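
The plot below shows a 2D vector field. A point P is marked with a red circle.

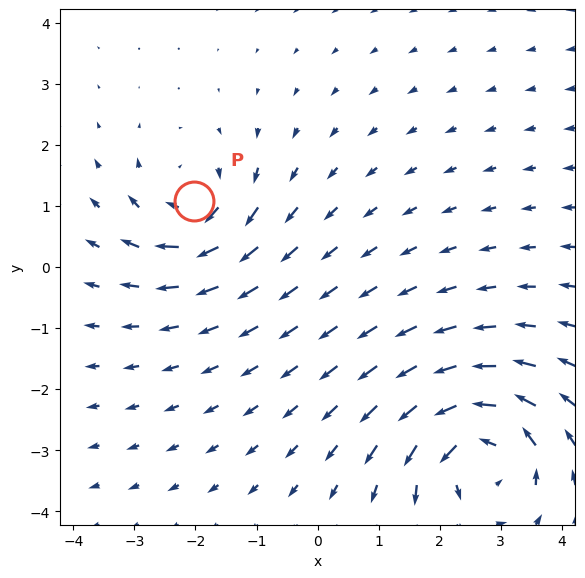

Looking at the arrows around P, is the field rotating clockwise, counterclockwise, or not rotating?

Near P at (-2.0, 1.1) the arrows circulate clockwise. The curl (z-component) there is about -5; negative curl means clockwise rotation.

clockwise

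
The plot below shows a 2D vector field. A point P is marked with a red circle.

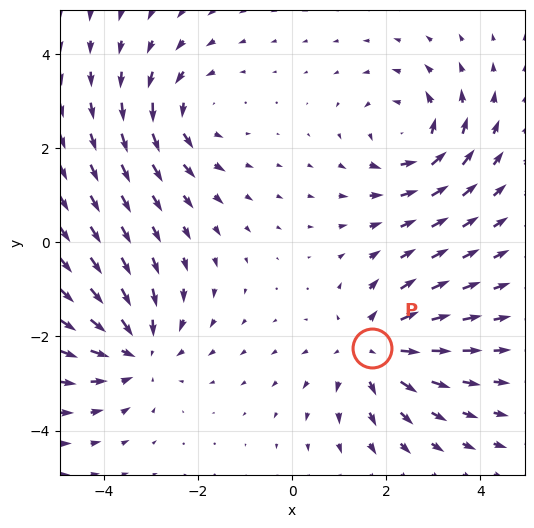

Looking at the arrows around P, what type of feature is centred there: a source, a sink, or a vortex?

source

At P (1.7, -2.3) the arrows spread outward. Divergence about +5, curl ≈0 — positive divergence with near-zero curl is a source.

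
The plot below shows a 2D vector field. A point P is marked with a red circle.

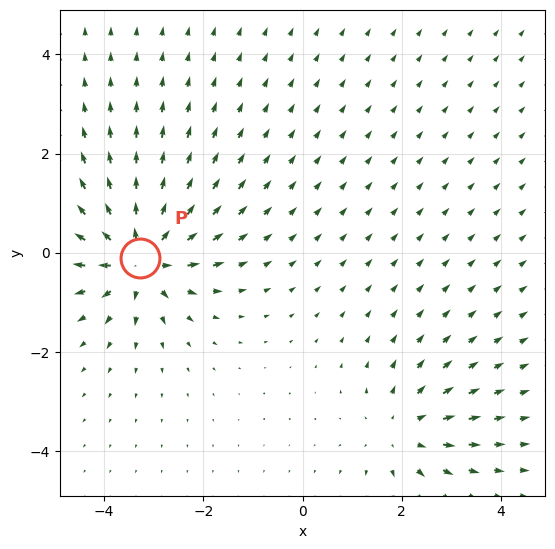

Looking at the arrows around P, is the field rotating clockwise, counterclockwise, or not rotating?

Near P at (-3.3, -0.1) the arrows show no circulation. The curl there is ≈0.

not rotating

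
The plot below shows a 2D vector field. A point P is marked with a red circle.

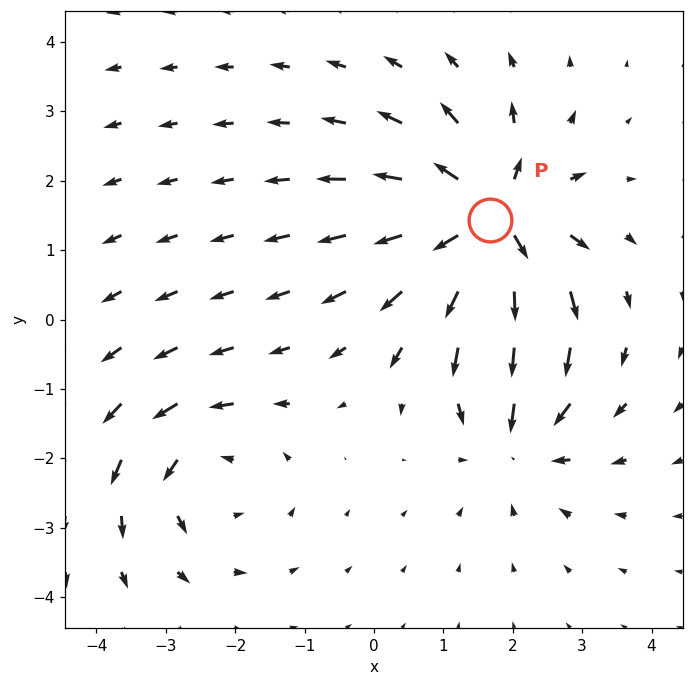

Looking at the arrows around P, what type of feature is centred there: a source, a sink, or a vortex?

source

At P (1.7, 1.4) the arrows spread outward. Divergence about +7, curl ≈0 — positive divergence with near-zero curl is a source.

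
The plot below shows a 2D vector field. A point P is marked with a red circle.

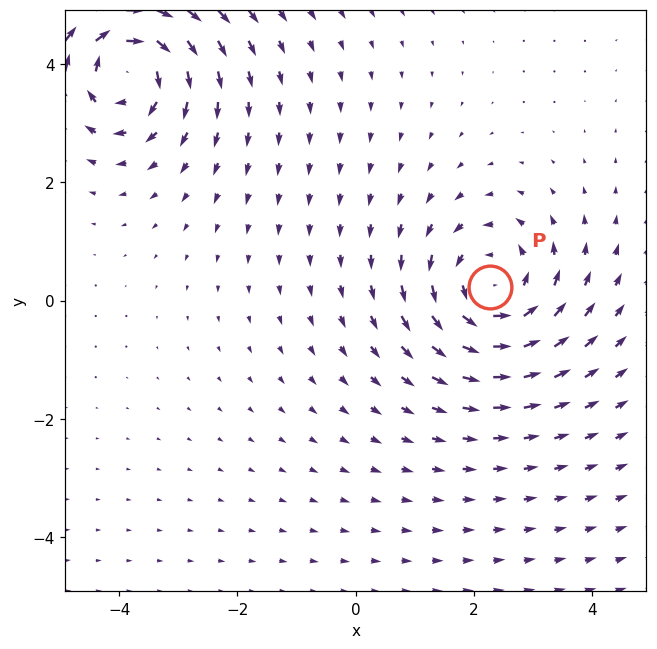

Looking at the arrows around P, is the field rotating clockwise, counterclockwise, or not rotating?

Near P at (2.3, 0.2) the arrows circulate counterclockwise. The curl (z-component) there is about +3; positive curl means counterclockwise rotation.

counterclockwise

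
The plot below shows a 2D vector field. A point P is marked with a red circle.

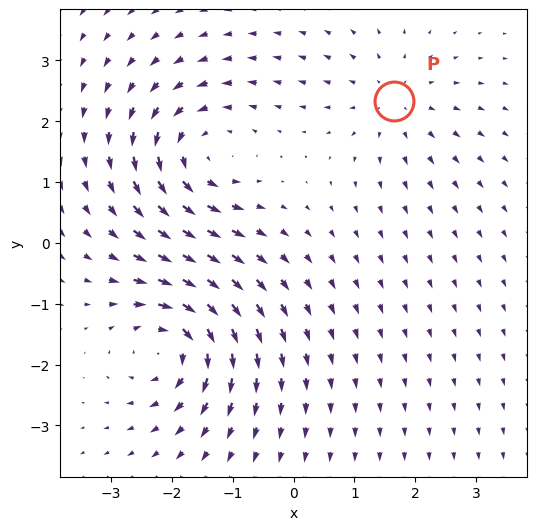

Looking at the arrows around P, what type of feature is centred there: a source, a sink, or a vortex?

At P (1.6, 2.3) the arrows spread outward. Divergence about +3, curl ≈0 — positive divergence with near-zero curl is a source.

source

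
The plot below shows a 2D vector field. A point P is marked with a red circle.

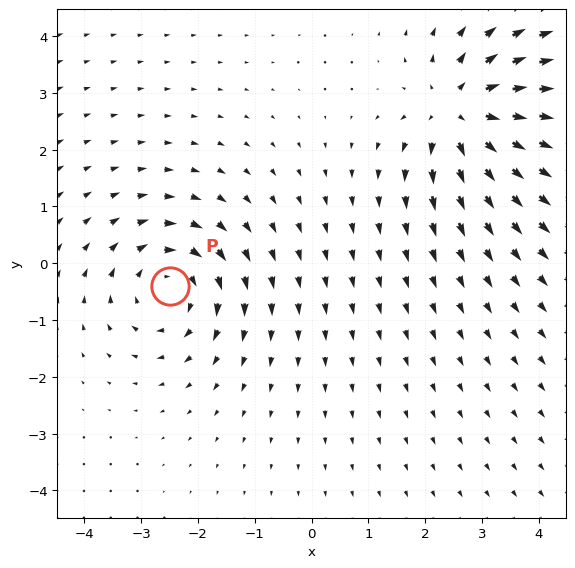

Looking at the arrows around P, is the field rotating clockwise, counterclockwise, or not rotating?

clockwise

Near P at (-2.5, -0.4) the arrows circulate clockwise. The curl (z-component) there is about -4; negative curl means clockwise rotation.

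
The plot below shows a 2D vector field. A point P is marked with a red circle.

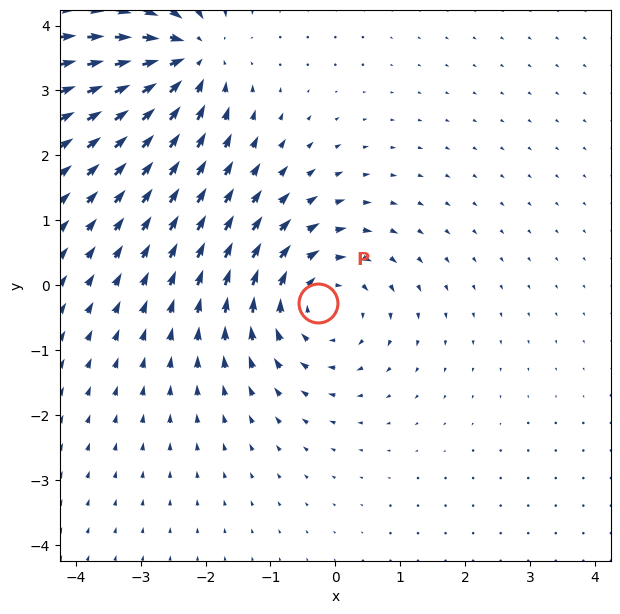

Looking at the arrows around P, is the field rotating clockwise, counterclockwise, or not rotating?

clockwise

Near P at (-0.3, -0.3) the arrows circulate clockwise. The curl (z-component) there is about -4; negative curl means clockwise rotation.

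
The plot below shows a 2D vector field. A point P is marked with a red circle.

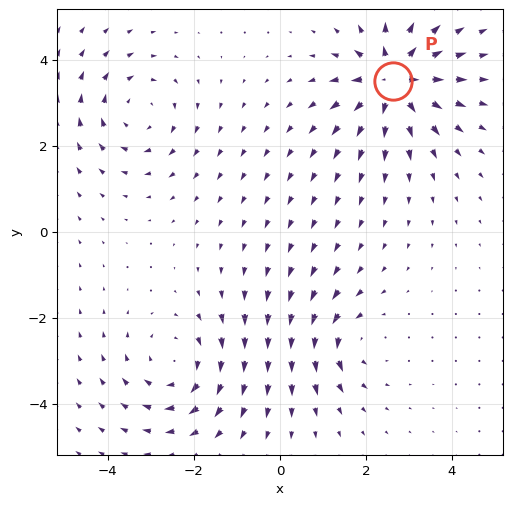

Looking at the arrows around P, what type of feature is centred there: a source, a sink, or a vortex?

source

At P (2.6, 3.5) the arrows spread outward. Divergence about +7, curl ≈0 — positive divergence with near-zero curl is a source.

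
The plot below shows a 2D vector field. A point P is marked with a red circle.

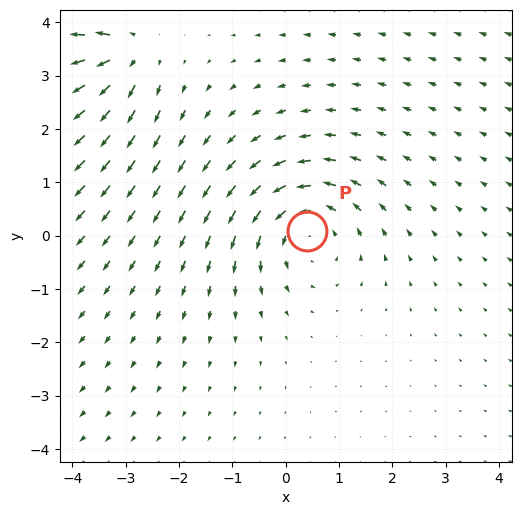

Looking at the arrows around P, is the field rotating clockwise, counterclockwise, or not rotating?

counterclockwise

Near P at (0.4, 0.1) the arrows circulate counterclockwise. The curl (z-component) there is about +3; positive curl means counterclockwise rotation.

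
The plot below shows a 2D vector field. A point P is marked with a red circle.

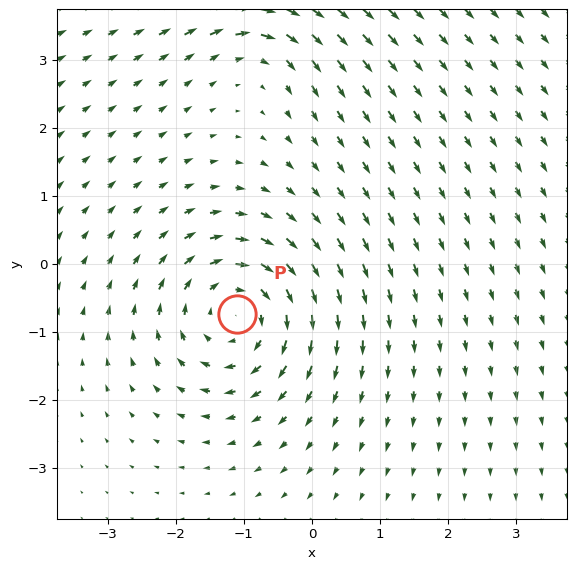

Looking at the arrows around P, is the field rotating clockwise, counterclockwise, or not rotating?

Near P at (-1.1, -0.7) the arrows circulate clockwise. The curl (z-component) there is about -5; negative curl means clockwise rotation.

clockwise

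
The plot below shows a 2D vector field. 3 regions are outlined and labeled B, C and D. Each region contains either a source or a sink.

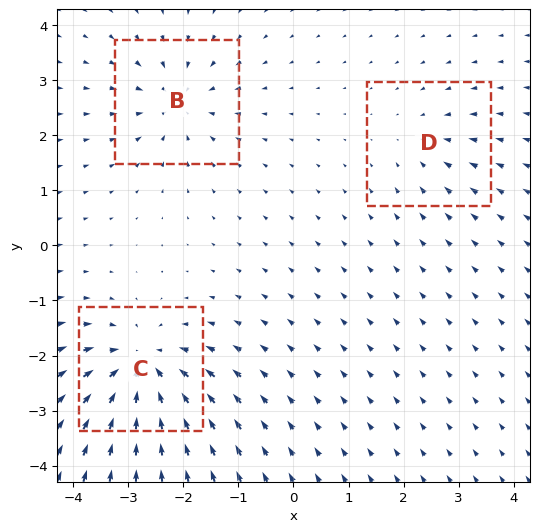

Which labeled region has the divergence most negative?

Divergence at each region's feature centre — B: about -4, C: about -6, D: about -2. Region C is most negative.

C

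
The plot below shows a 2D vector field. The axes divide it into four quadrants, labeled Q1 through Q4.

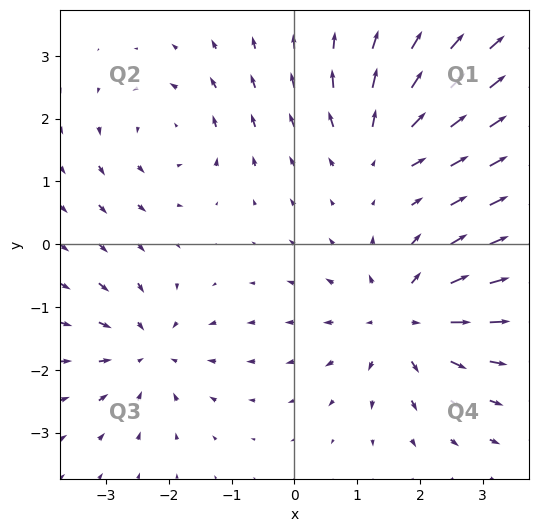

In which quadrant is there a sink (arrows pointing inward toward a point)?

Q3

The sink sits at approximately (-2.3, -1.7), which lies in quadrant Q3. The divergence there is about -4, negative as expected for a sink.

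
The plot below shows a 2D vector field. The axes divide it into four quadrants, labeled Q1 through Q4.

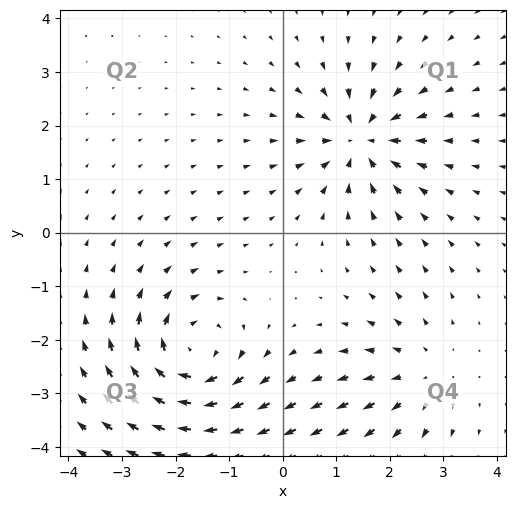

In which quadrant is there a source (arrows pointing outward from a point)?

Q4

The source sits at approximately (2.6, -2.6), which lies in quadrant Q4. The divergence there is about +2, positive as expected for a source.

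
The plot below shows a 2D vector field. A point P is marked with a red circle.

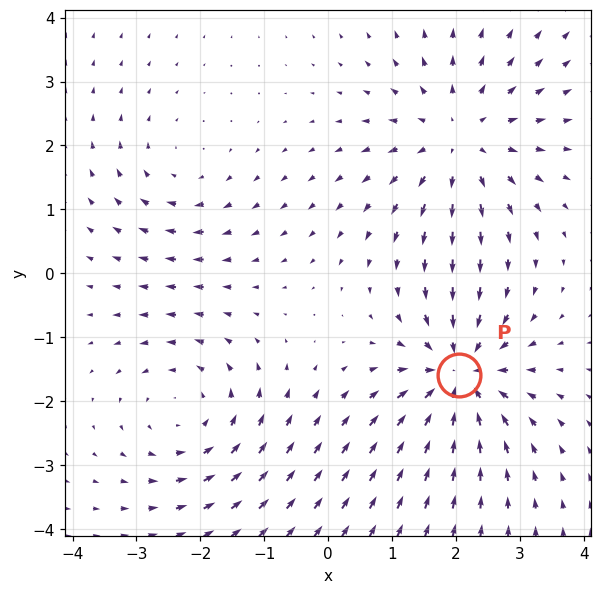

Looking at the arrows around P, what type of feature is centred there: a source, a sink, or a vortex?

At P (2.0, -1.6) the arrows converge inward. Divergence about -6, curl ≈0 — negative divergence with near-zero curl is a sink.

sink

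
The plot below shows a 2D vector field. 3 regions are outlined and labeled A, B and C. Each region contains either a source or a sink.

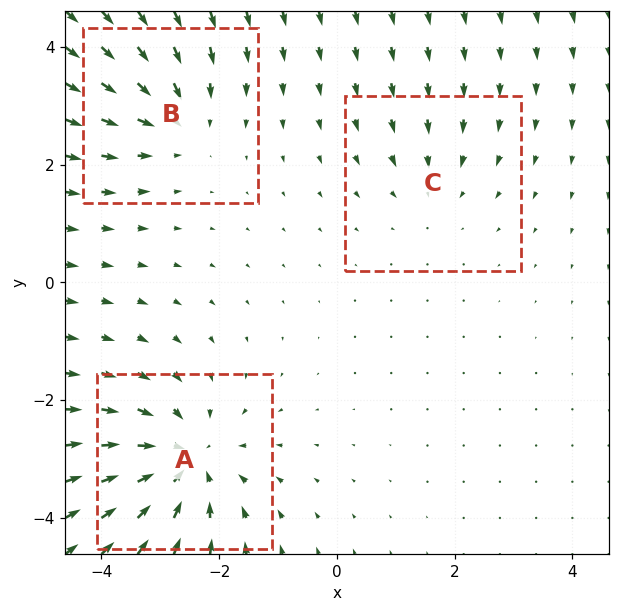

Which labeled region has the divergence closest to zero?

C

Divergence at each region's feature centre — A: about -4, B: about -3, C: about -2. Region C is closest to zero.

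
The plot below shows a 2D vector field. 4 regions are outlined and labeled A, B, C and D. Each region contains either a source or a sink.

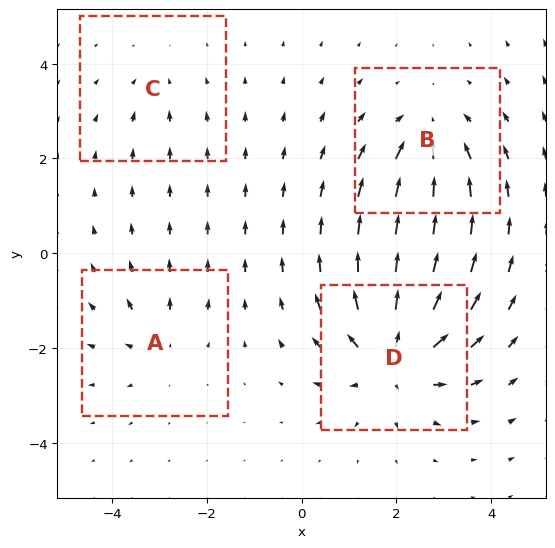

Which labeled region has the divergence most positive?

Divergence at each region's feature centre — A: about +3, B: about -5, C: about -2, D: about +7. Region D is most positive.

D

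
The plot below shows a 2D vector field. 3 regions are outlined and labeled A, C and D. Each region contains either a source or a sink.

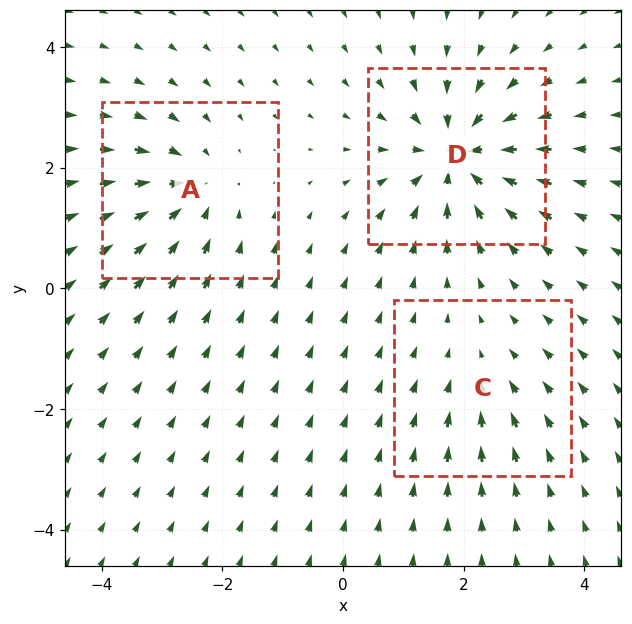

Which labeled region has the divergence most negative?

Divergence at each region's feature centre — A: about -4, C: about -2, D: about -6. Region D is most negative.

D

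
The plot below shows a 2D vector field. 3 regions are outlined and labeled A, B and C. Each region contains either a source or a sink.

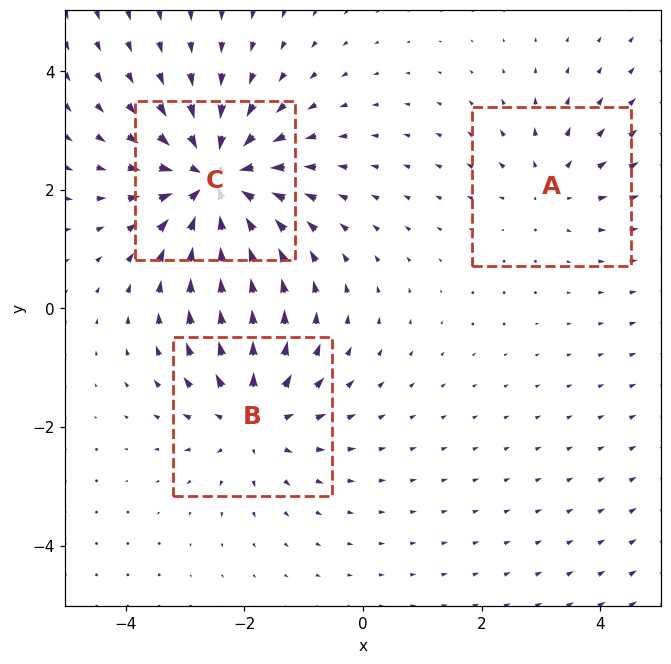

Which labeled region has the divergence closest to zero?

A

Divergence at each region's feature centre — A: about +2, B: about +3, C: about -5. Region A is closest to zero.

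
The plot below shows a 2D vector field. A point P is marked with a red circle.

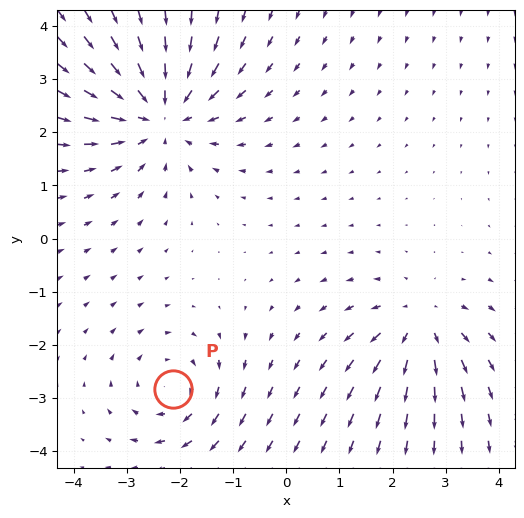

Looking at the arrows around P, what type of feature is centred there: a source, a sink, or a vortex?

At P (-2.1, -2.8) the arrows circulate clockwise. Divergence ≈0, curl about -3 — near-zero divergence with nonzero curl is a vortex.

vortex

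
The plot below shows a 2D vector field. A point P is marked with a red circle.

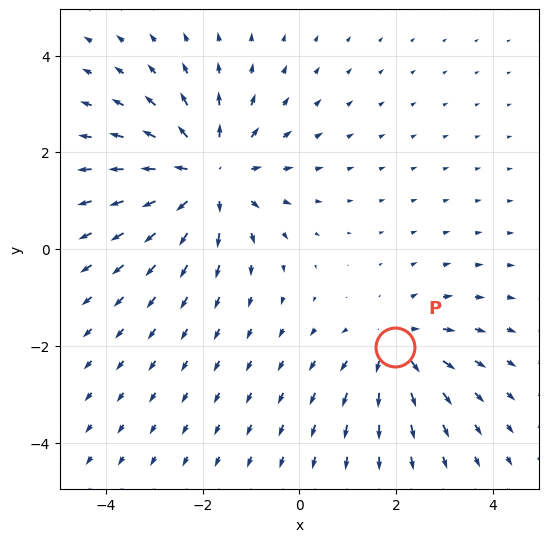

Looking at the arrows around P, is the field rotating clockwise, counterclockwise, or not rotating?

not rotating

Near P at (2.0, -2.0) the arrows show no circulation. The curl there is ≈0.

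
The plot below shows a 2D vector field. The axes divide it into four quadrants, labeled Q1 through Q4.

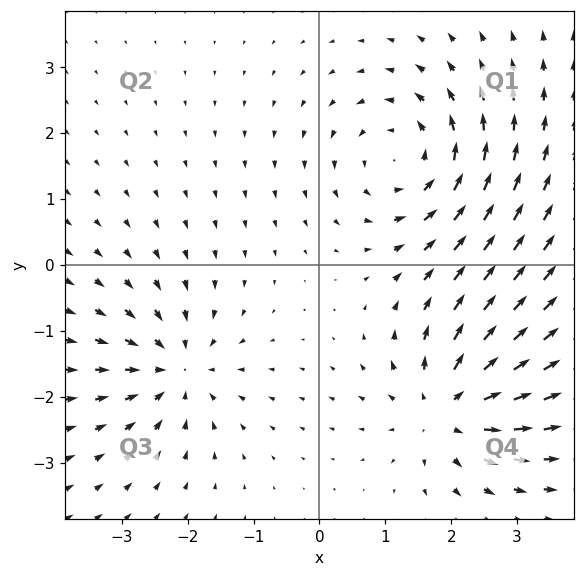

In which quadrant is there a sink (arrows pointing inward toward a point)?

Q3

The sink sits at approximately (-2.2, -1.6), which lies in quadrant Q3. The divergence there is about -5, negative as expected for a sink.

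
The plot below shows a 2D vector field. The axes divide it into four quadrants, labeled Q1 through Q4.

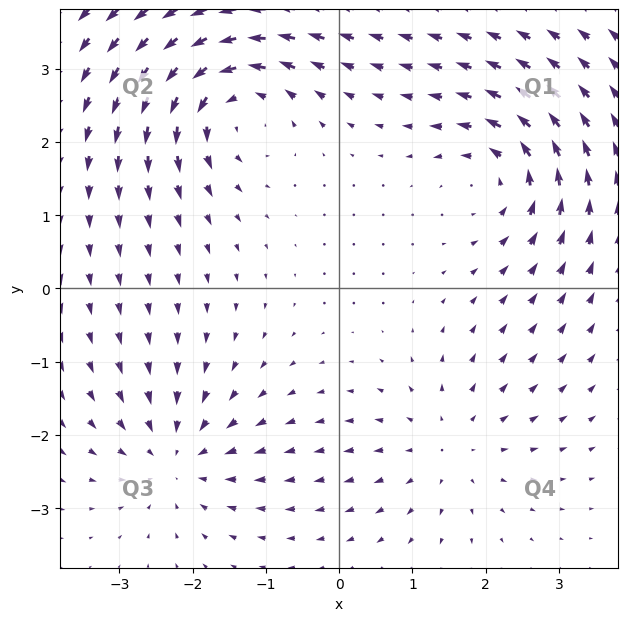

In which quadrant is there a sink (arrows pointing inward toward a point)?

Q3

The sink sits at approximately (-2.2, -2.3), which lies in quadrant Q3. The divergence there is about -4, negative as expected for a sink.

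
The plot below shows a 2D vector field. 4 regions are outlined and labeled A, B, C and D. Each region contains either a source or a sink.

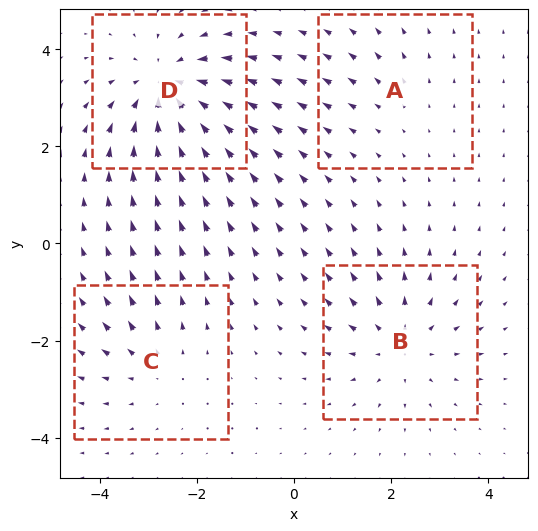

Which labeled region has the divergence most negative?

D

Divergence at each region's feature centre — A: about +2, B: about +4, C: about +3, D: about -6. Region D is most negative.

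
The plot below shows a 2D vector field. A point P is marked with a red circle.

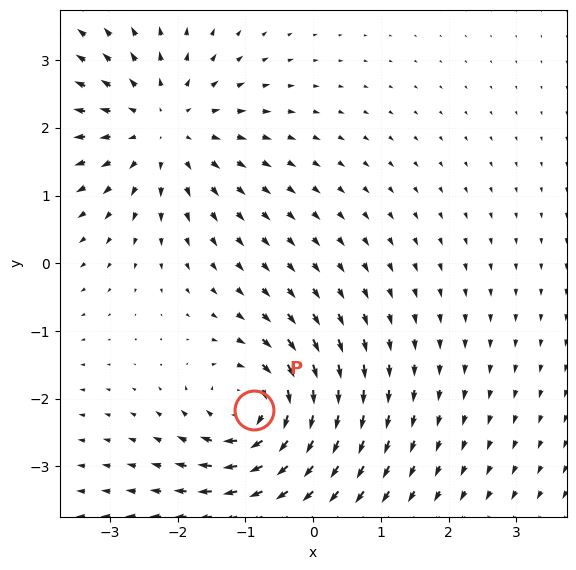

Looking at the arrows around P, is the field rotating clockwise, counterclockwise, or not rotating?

clockwise

Near P at (-0.9, -2.2) the arrows circulate clockwise. The curl (z-component) there is about -7; negative curl means clockwise rotation.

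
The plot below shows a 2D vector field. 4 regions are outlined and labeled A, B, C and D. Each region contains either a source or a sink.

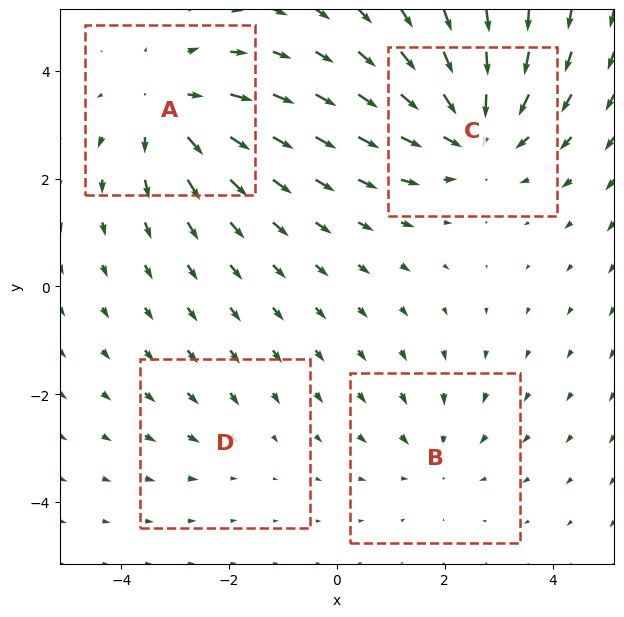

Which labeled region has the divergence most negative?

Divergence at each region's feature centre — A: about +4, B: about -3, C: about -5, D: about -2. Region C is most negative.

C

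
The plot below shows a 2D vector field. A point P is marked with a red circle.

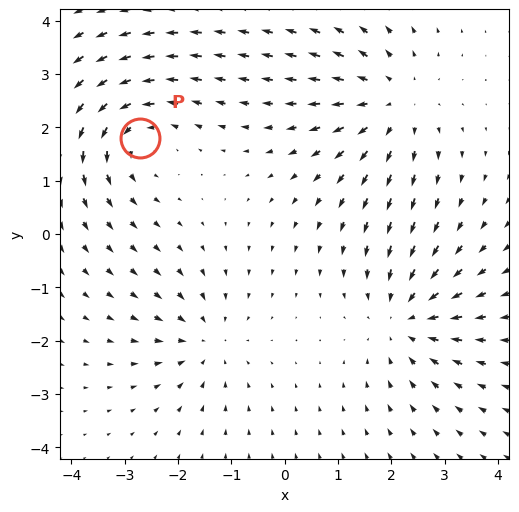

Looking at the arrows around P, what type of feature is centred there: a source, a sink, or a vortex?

vortex

At P (-2.7, 1.8) the arrows circulate counterclockwise. Divergence ≈0, curl about +4 — near-zero divergence with nonzero curl is a vortex.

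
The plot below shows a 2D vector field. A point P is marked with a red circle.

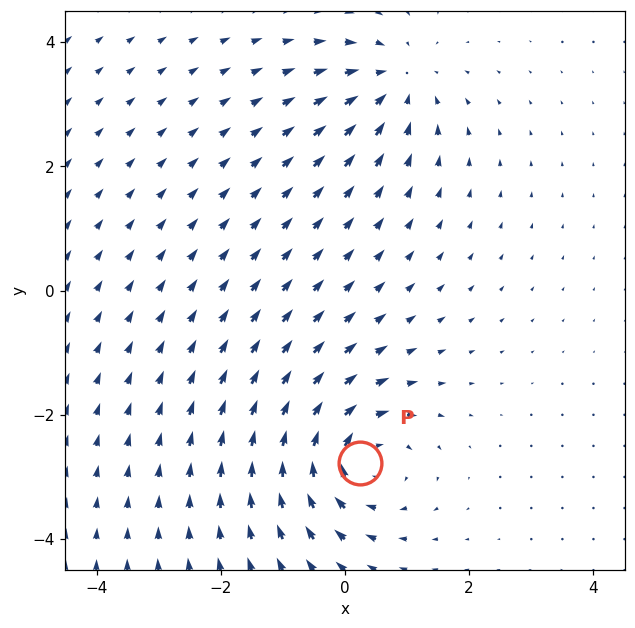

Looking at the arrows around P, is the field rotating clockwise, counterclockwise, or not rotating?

clockwise

Near P at (0.2, -2.8) the arrows circulate clockwise. The curl (z-component) there is about -5; negative curl means clockwise rotation.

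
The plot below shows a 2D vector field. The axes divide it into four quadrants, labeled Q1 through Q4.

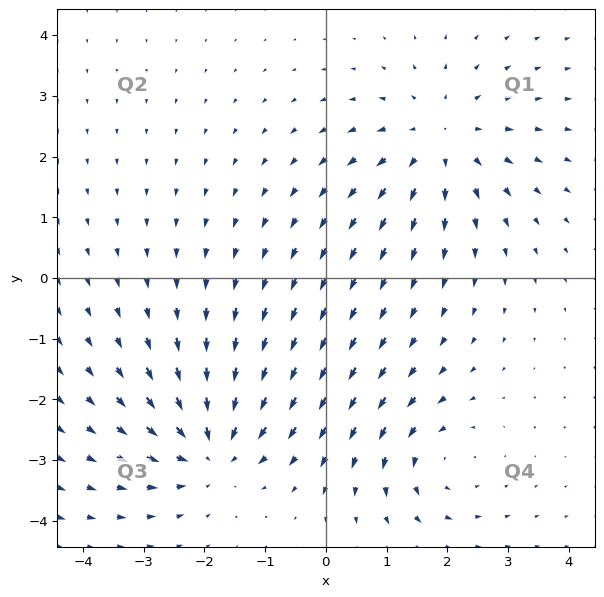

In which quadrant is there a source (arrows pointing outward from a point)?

Q1

The source sits at approximately (1.9, 2.3), which lies in quadrant Q1. The divergence there is about +4, positive as expected for a source.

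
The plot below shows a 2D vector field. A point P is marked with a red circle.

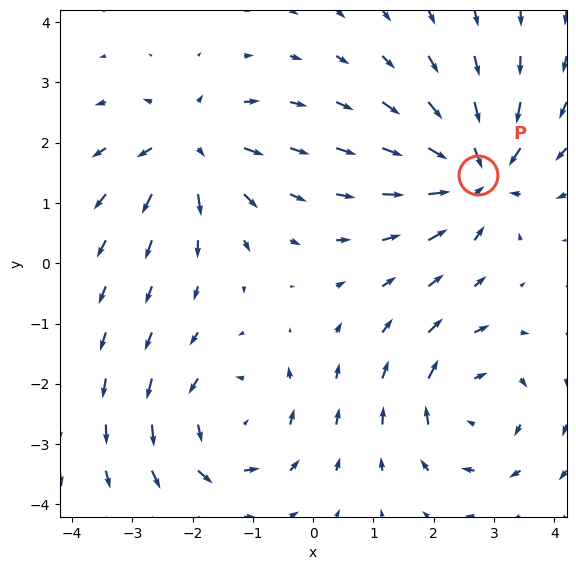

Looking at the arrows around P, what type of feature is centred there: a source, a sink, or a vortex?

sink

At P (2.7, 1.5) the arrows converge inward. Divergence about -7, curl ≈0 — negative divergence with near-zero curl is a sink.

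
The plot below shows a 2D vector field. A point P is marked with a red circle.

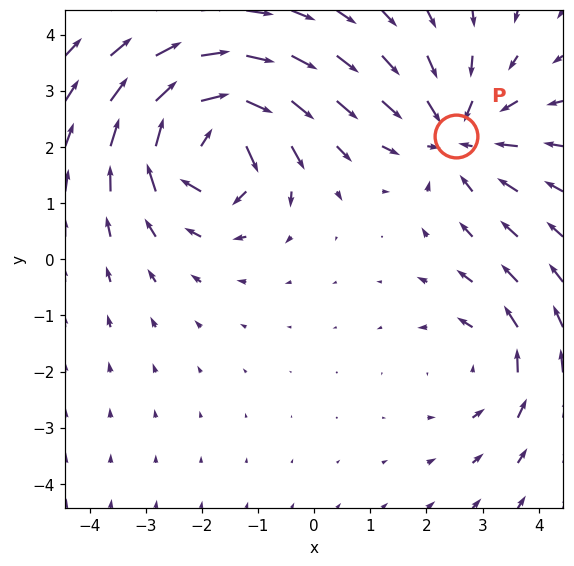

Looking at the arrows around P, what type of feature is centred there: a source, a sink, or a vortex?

sink

At P (2.5, 2.2) the arrows converge inward. Divergence about -3, curl ≈0 — negative divergence with near-zero curl is a sink.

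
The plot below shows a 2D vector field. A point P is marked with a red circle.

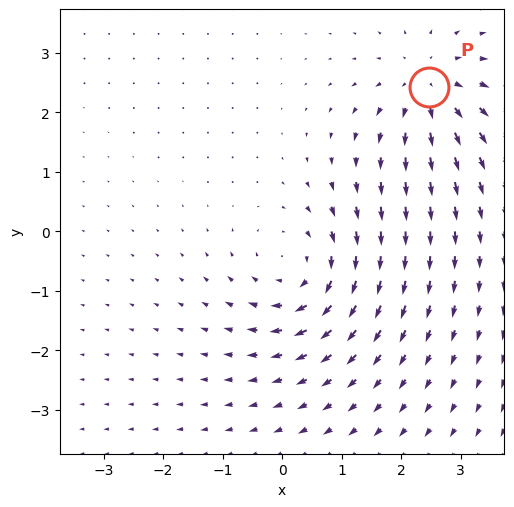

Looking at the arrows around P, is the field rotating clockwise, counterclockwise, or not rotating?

not rotating

Near P at (2.5, 2.4) the arrows show no circulation. The curl there is ≈0.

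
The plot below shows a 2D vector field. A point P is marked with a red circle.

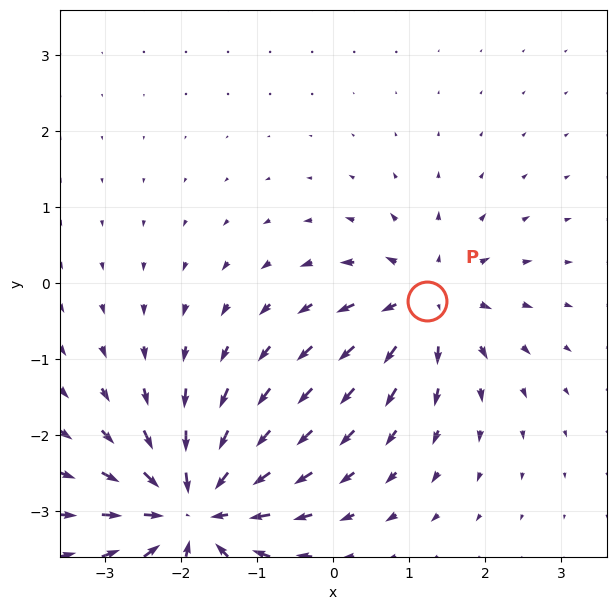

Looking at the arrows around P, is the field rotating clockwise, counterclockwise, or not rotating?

not rotating

Near P at (1.2, -0.2) the arrows show no circulation. The curl there is ≈0.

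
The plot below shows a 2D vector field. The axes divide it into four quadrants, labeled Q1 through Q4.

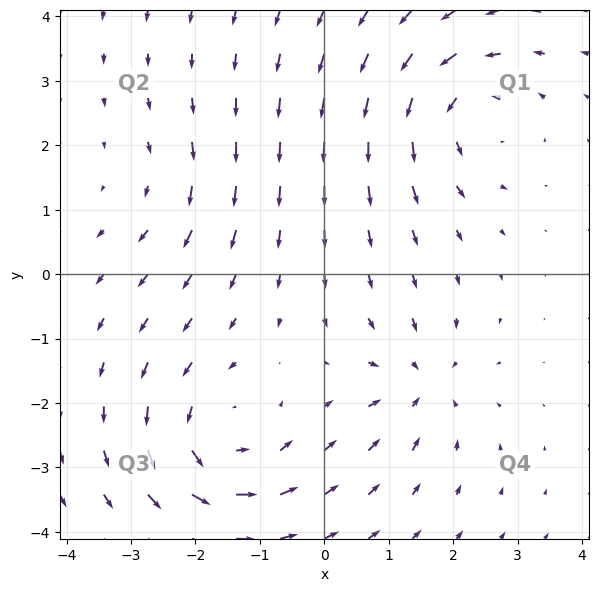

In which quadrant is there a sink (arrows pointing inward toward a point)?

The sink sits at approximately (1.5, -1.7), which lies in quadrant Q4. The divergence there is about -5, negative as expected for a sink.

Q4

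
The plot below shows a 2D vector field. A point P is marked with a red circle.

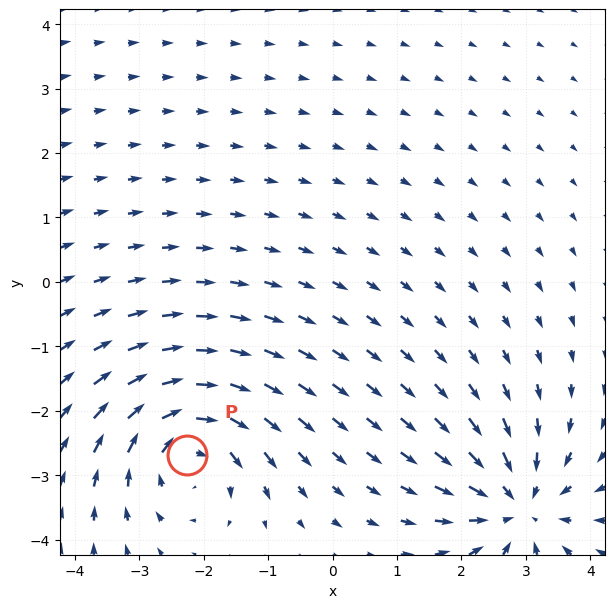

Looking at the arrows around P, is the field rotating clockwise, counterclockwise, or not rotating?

clockwise

Near P at (-2.3, -2.7) the arrows circulate clockwise. The curl (z-component) there is about -4; negative curl means clockwise rotation.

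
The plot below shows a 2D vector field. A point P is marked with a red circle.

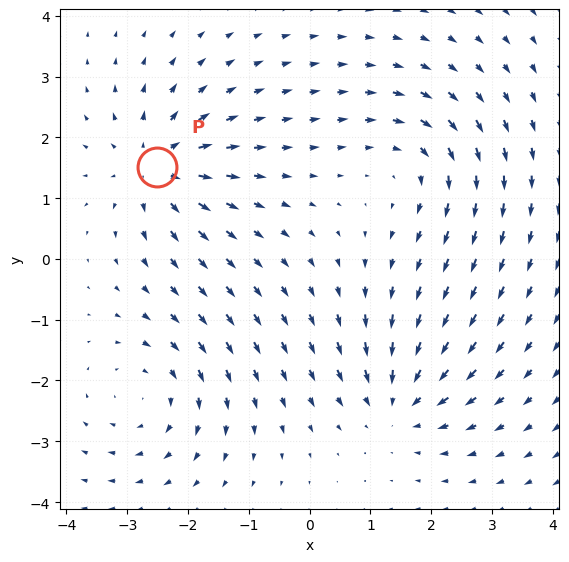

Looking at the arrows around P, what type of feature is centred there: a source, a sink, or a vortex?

At P (-2.5, 1.5) the arrows spread outward. Divergence about +5, curl ≈0 — positive divergence with near-zero curl is a source.

source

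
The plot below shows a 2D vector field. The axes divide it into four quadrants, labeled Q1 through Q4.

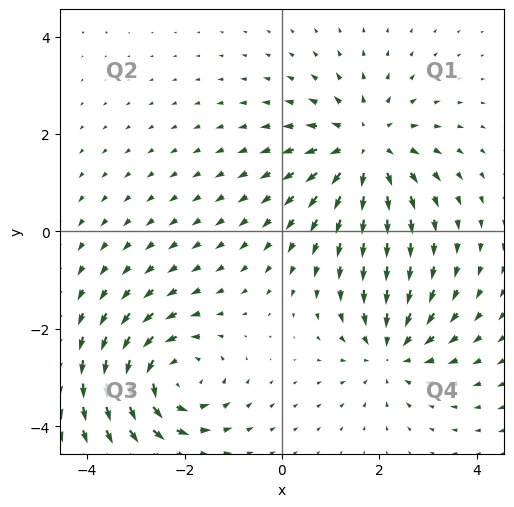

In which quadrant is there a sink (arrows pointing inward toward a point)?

The sink sits at approximately (2.2, -2.5), which lies in quadrant Q4. The divergence there is about -4, negative as expected for a sink.

Q4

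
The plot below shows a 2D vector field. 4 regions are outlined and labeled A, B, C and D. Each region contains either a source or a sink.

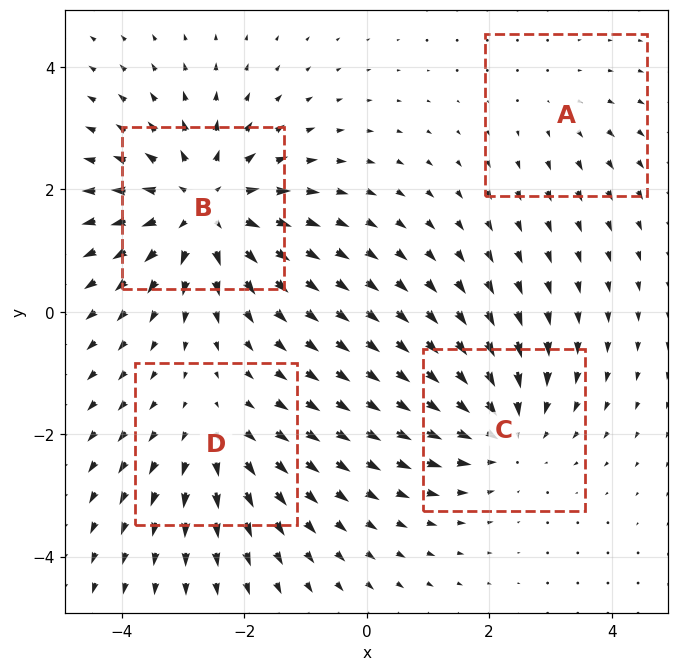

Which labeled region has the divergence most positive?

B

Divergence at each region's feature centre — A: about +2, B: about +6, C: about -4, D: about +3. Region B is most positive.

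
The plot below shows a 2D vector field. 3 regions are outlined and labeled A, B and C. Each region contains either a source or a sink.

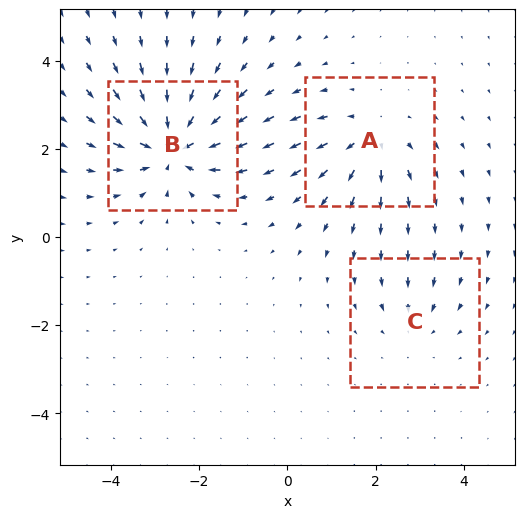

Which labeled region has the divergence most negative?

B

Divergence at each region's feature centre — A: about +3, B: about -5, C: about -2. Region B is most negative.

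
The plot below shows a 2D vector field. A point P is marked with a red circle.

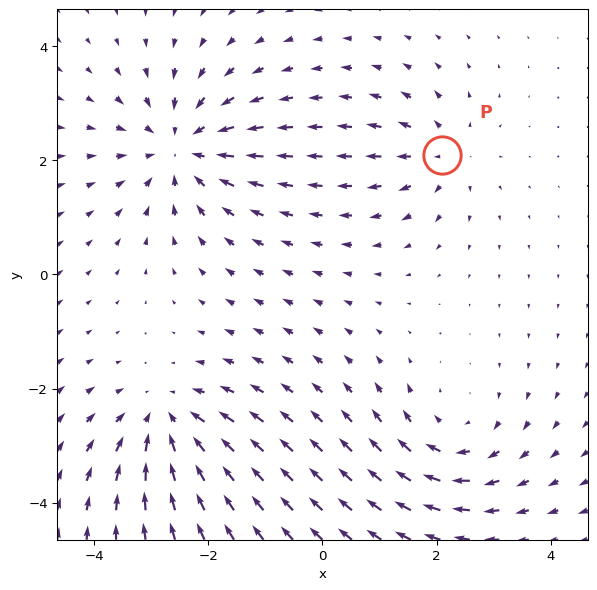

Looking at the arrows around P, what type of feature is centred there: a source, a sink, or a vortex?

source

At P (2.1, 2.1) the arrows spread outward. Divergence about +4, curl ≈0 — positive divergence with near-zero curl is a source.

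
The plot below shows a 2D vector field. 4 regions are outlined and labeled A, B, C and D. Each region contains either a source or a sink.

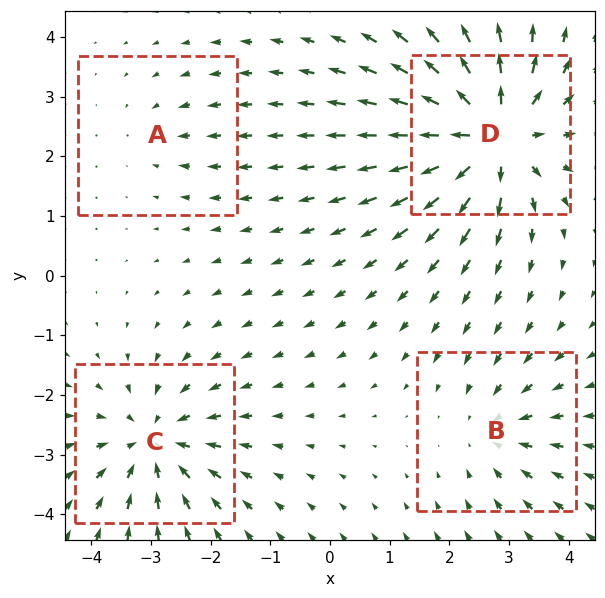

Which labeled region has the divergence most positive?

Divergence at each region's feature centre — A: about -2, B: about -4, C: about -5, D: about +8. Region D is most positive.

D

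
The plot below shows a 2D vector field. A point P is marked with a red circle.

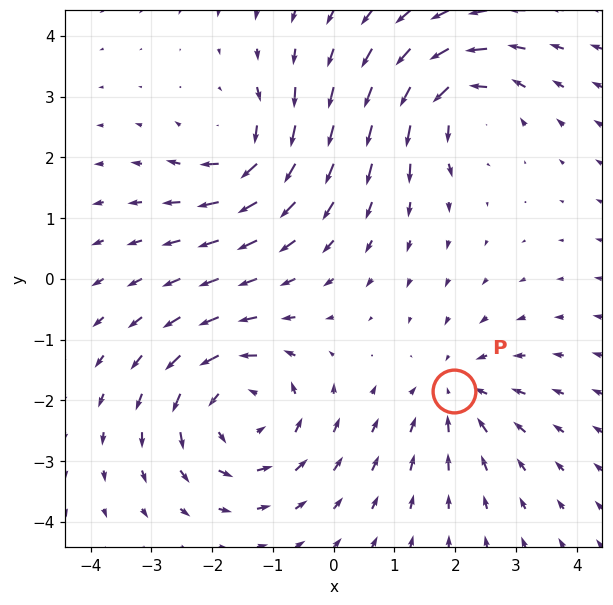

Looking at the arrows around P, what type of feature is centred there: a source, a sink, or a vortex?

sink

At P (2.0, -1.9) the arrows converge inward. Divergence about -3, curl ≈0 — negative divergence with near-zero curl is a sink.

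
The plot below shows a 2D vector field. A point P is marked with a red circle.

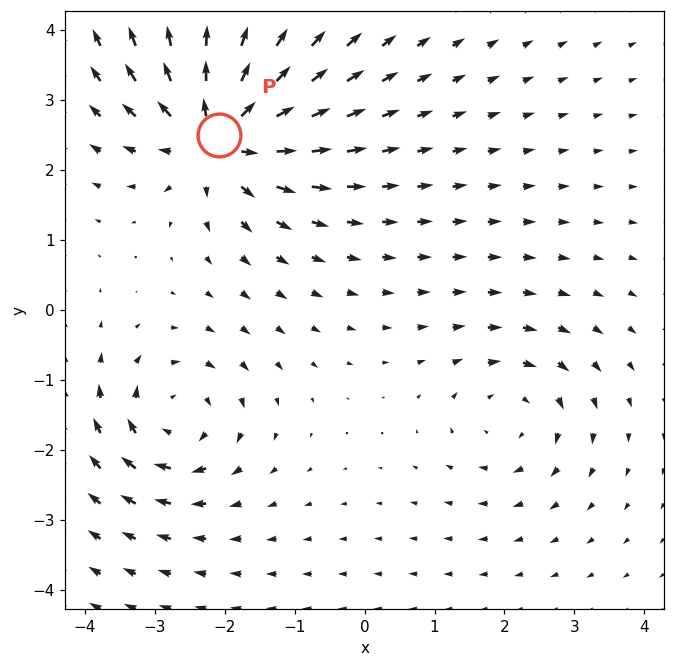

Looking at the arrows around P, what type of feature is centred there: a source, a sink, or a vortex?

At P (-2.1, 2.5) the arrows spread outward. Divergence about +6, curl ≈0 — positive divergence with near-zero curl is a source.

source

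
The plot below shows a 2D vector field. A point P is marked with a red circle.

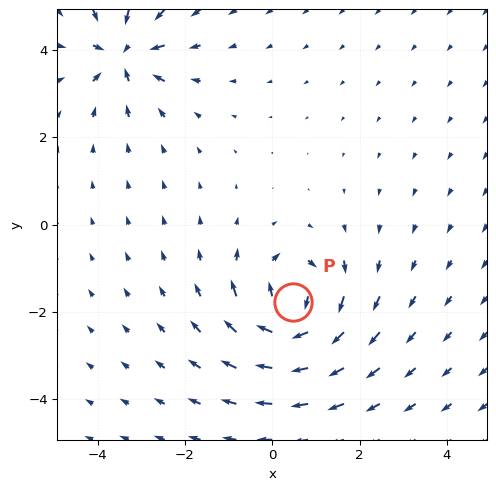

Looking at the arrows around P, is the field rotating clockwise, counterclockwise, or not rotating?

clockwise

Near P at (0.5, -1.8) the arrows circulate clockwise. The curl (z-component) there is about -5; negative curl means clockwise rotation.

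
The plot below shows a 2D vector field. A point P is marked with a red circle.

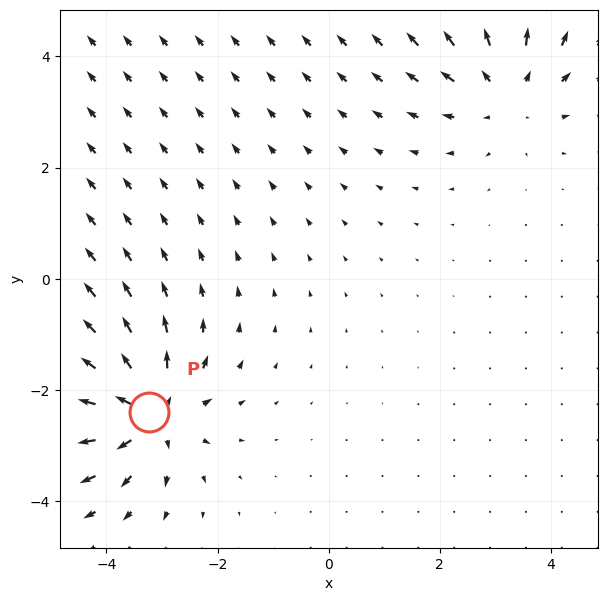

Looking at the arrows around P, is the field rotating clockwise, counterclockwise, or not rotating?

Near P at (-3.2, -2.4) the arrows show no circulation. The curl there is ≈0.

not rotating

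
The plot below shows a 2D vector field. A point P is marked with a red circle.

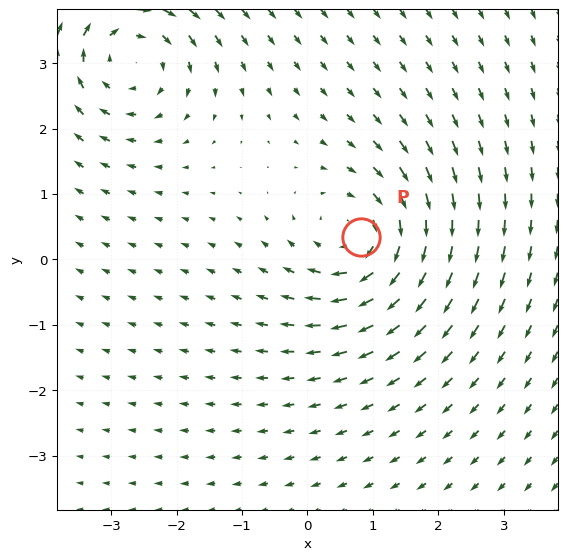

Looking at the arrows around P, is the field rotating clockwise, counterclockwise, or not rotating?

clockwise

Near P at (0.8, 0.3) the arrows circulate clockwise. The curl (z-component) there is about -5; negative curl means clockwise rotation.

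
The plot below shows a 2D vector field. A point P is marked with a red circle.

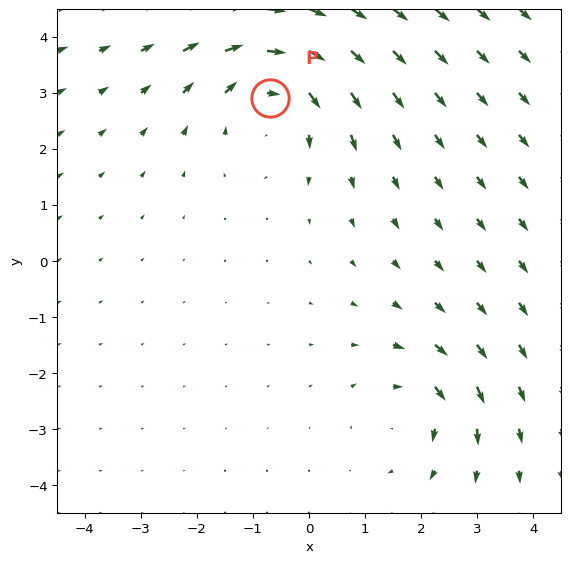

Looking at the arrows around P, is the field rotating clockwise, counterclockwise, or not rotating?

clockwise

Near P at (-0.7, 2.9) the arrows circulate clockwise. The curl (z-component) there is about -4; negative curl means clockwise rotation.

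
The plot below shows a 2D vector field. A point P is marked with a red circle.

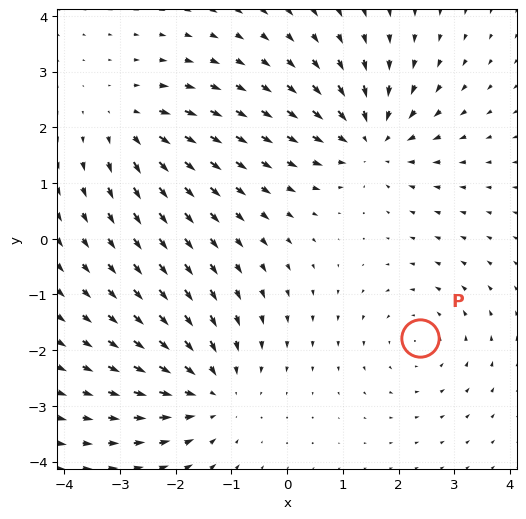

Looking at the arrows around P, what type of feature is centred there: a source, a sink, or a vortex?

At P (2.4, -1.8) the arrows circulate counterclockwise. Divergence ≈0, curl about +3 — near-zero divergence with nonzero curl is a vortex.

vortex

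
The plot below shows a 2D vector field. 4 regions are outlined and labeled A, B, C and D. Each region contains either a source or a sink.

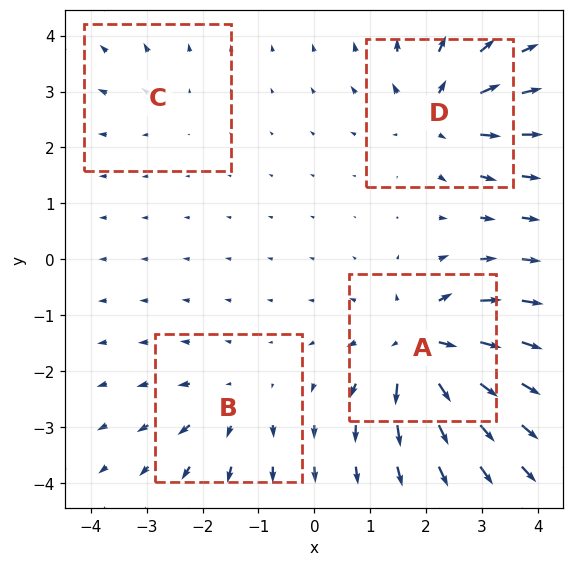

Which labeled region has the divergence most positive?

Divergence at each region's feature centre — A: about +8, B: about +4, C: about +2, D: about +6. Region A is most positive.

A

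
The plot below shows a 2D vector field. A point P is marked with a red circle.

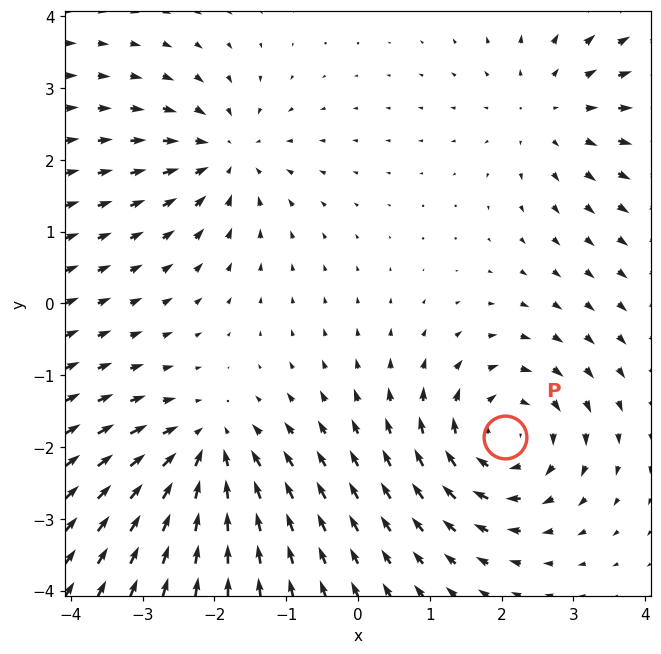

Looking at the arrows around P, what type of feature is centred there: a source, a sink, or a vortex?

vortex

At P (2.0, -1.9) the arrows circulate clockwise. Divergence ≈0, curl about -6 — near-zero divergence with nonzero curl is a vortex.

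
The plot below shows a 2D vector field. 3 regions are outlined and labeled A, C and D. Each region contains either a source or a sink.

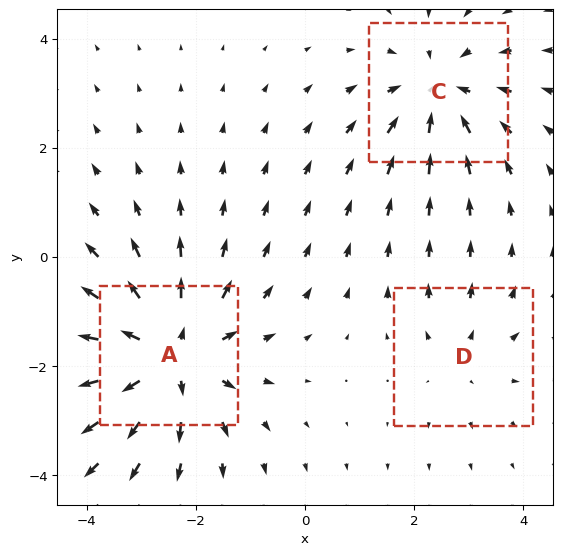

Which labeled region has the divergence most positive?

A

Divergence at each region's feature centre — A: about +4, C: about -3, D: about +2. Region A is most positive.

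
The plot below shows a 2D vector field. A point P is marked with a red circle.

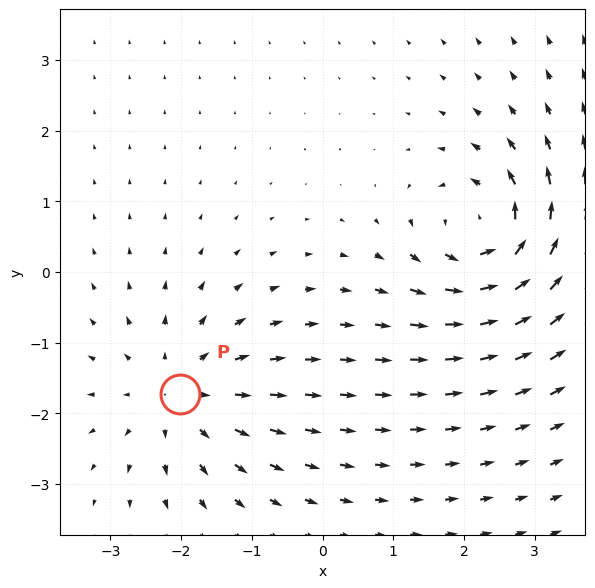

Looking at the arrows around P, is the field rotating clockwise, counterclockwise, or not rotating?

not rotating

Near P at (-2.0, -1.7) the arrows show no circulation. The curl there is ≈0.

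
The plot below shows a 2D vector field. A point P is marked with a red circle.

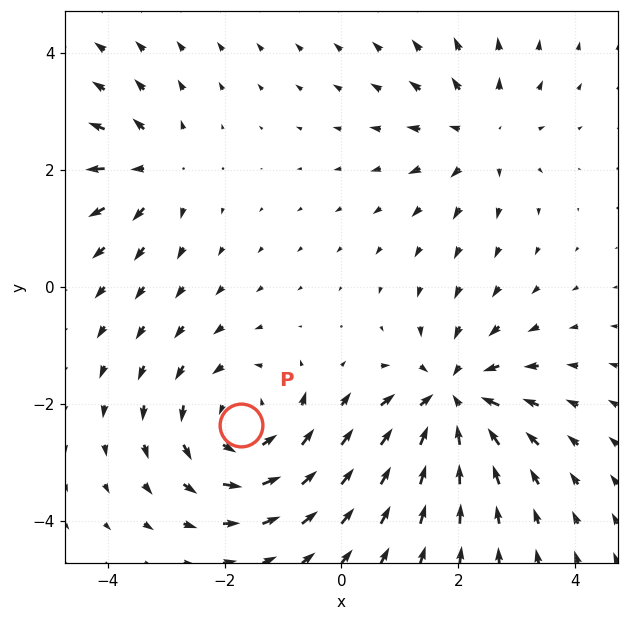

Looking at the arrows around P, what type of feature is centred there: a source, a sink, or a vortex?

vortex

At P (-1.7, -2.4) the arrows circulate counterclockwise. Divergence ≈0, curl about +4 — near-zero divergence with nonzero curl is a vortex.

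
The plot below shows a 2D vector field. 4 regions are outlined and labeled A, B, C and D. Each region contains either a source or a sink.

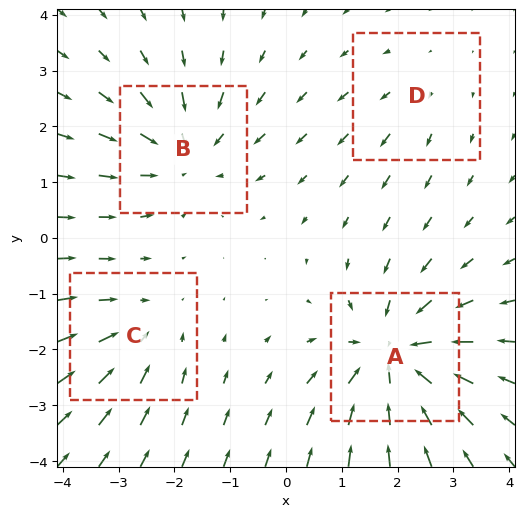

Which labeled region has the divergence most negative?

Divergence at each region's feature centre — A: about -7, B: about -5, C: about -3, D: about +2. Region A is most negative.

A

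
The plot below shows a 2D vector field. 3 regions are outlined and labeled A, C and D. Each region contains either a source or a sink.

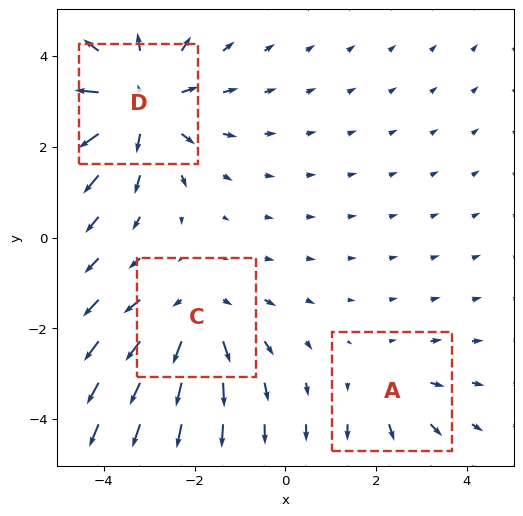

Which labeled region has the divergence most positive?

Divergence at each region's feature centre — A: about +2, C: about +3, D: about +4. Region D is most positive.

D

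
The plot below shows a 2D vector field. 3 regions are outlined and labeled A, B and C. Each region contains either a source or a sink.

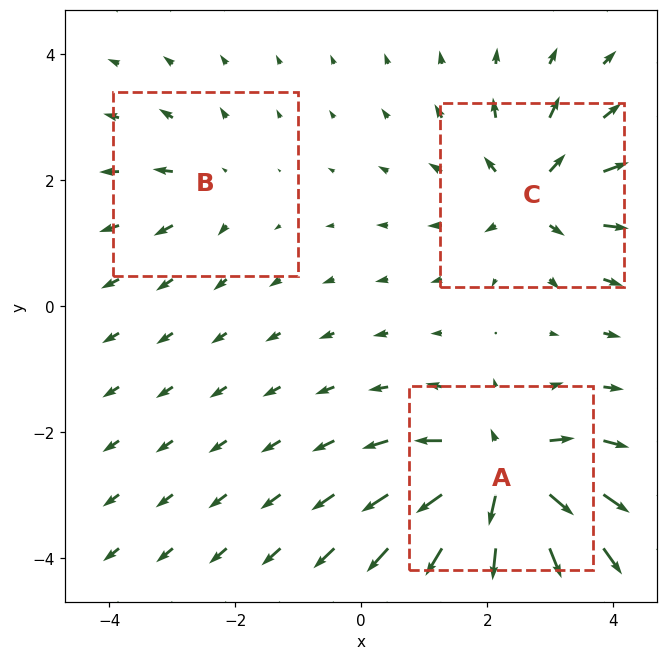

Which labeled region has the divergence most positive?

Divergence at each region's feature centre — A: about +6, B: about +2, C: about +4. Region A is most positive.

A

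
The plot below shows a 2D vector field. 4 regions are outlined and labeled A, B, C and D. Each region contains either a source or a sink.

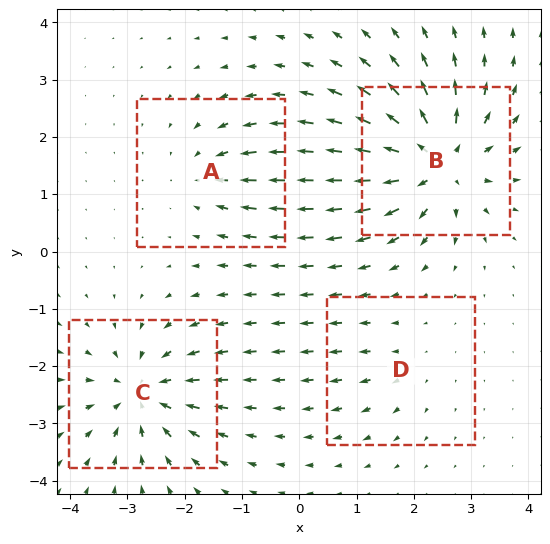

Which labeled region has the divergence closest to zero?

D

Divergence at each region's feature centre — A: about -4, B: about +8, C: about -6, D: about +2. Region D is closest to zero.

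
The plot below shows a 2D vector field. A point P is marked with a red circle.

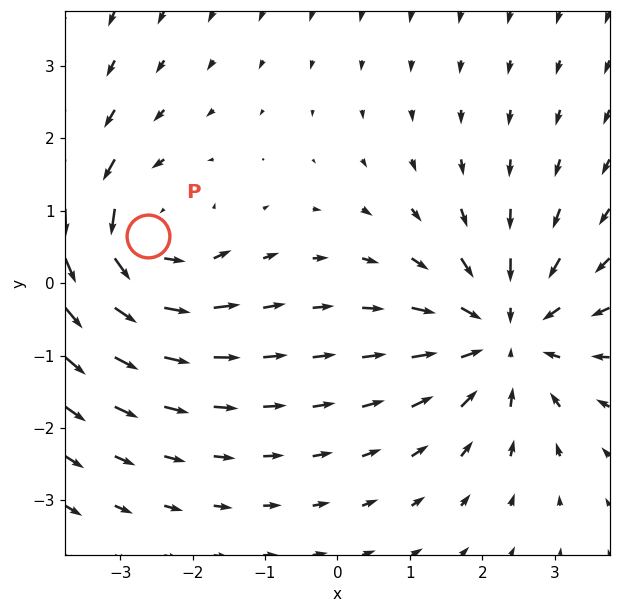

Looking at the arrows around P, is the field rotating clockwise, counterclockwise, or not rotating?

Near P at (-2.6, 0.7) the arrows circulate counterclockwise. The curl (z-component) there is about +4; positive curl means counterclockwise rotation.

counterclockwise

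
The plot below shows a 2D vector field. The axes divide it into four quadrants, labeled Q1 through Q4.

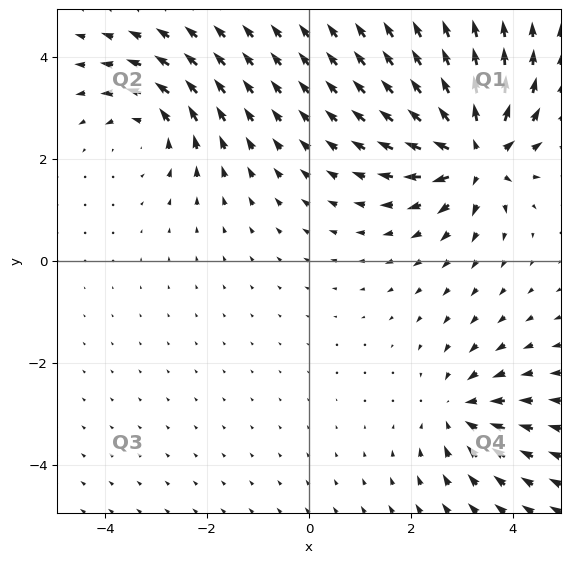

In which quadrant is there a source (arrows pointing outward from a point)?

The source sits at approximately (3.3, 2.1), which lies in quadrant Q1. The divergence there is about +6, positive as expected for a source.

Q1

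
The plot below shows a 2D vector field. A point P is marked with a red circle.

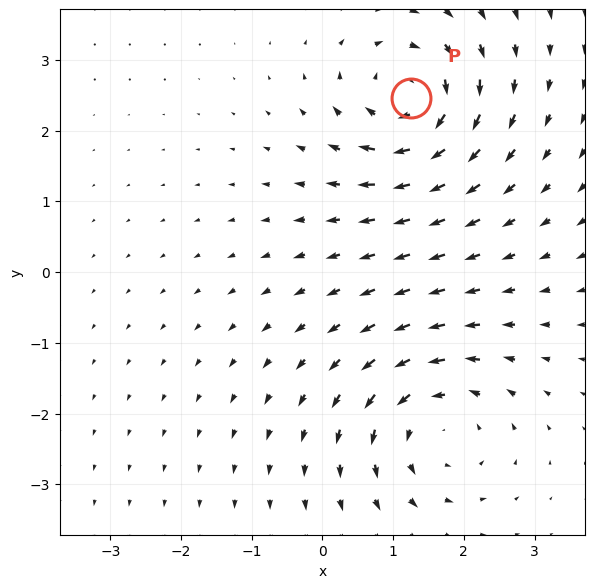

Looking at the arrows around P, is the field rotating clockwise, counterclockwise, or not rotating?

clockwise

Near P at (1.2, 2.5) the arrows circulate clockwise. The curl (z-component) there is about -7; negative curl means clockwise rotation.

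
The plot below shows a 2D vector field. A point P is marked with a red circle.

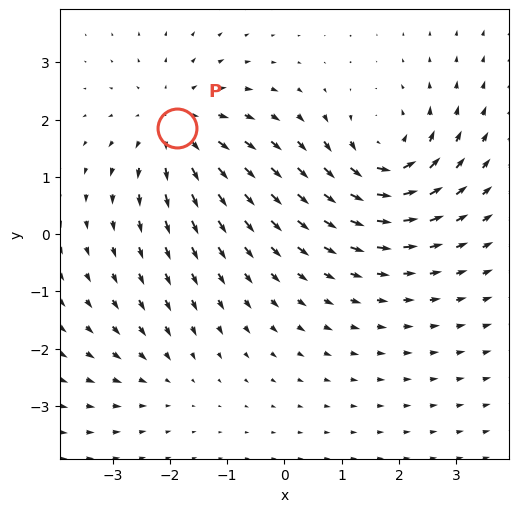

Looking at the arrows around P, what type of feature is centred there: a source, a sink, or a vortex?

source

At P (-1.9, 1.9) the arrows spread outward. Divergence about +4, curl ≈0 — positive divergence with near-zero curl is a source.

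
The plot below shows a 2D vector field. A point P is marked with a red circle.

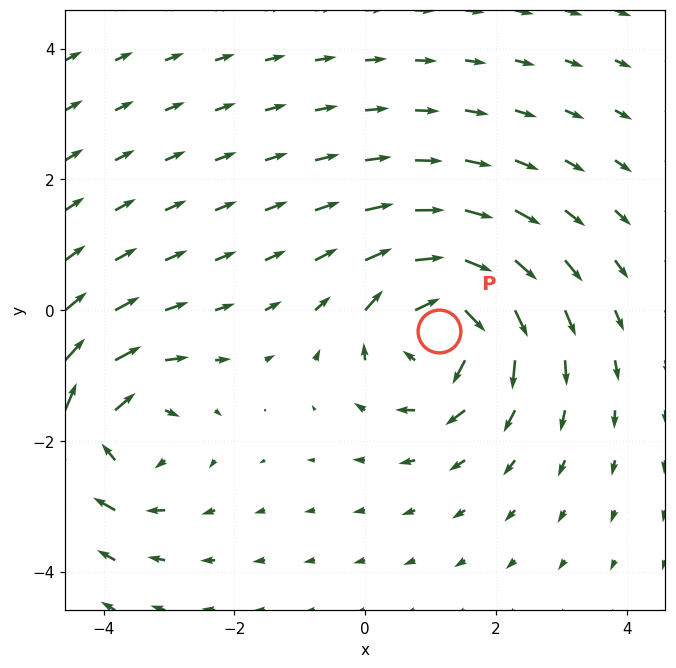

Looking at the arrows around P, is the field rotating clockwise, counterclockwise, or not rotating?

Near P at (1.1, -0.3) the arrows circulate clockwise. The curl (z-component) there is about -4; negative curl means clockwise rotation.

clockwise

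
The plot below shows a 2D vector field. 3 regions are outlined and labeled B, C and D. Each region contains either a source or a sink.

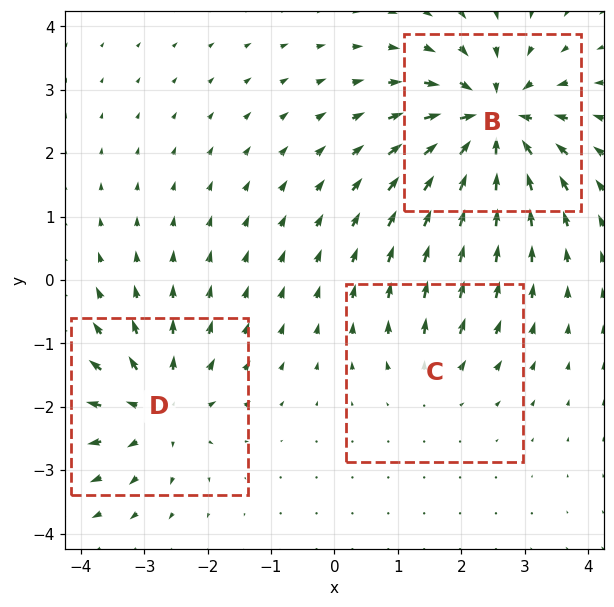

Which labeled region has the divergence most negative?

B

Divergence at each region's feature centre — B: about -6, C: about +2, D: about +4. Region B is most negative.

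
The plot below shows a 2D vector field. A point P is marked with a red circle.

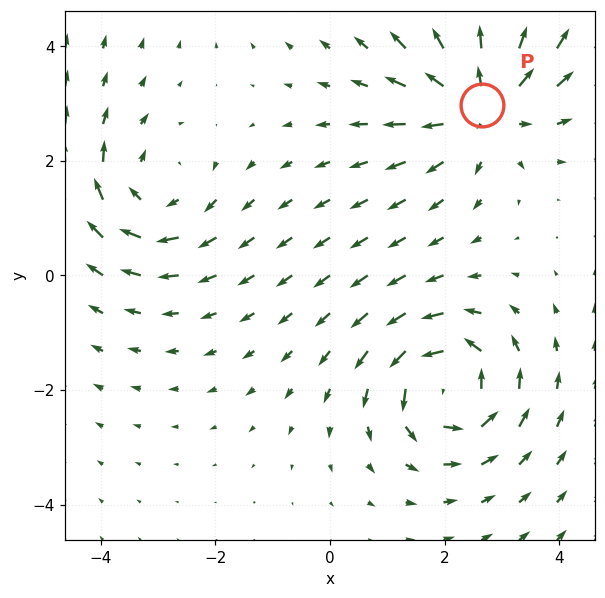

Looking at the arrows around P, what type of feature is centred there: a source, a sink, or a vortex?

At P (2.7, 3.0) the arrows spread outward. Divergence about +4, curl ≈0 — positive divergence with near-zero curl is a source.

source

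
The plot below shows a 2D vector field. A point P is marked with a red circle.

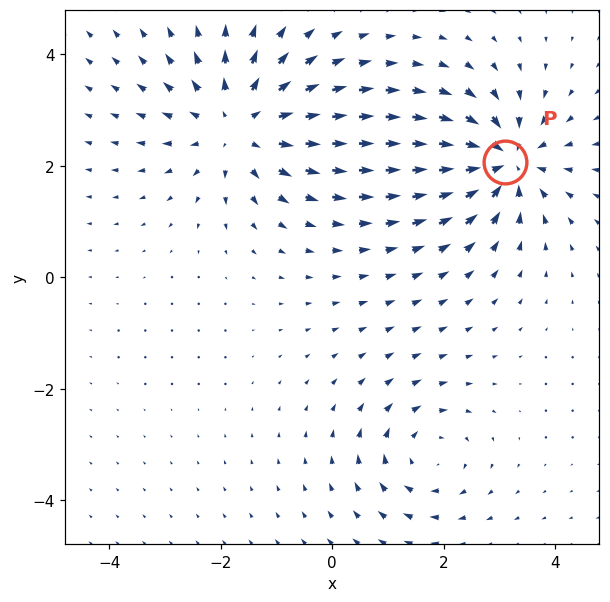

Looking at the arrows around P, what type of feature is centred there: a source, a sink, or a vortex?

sink

At P (3.1, 2.1) the arrows converge inward. Divergence about -5, curl ≈0 — negative divergence with near-zero curl is a sink.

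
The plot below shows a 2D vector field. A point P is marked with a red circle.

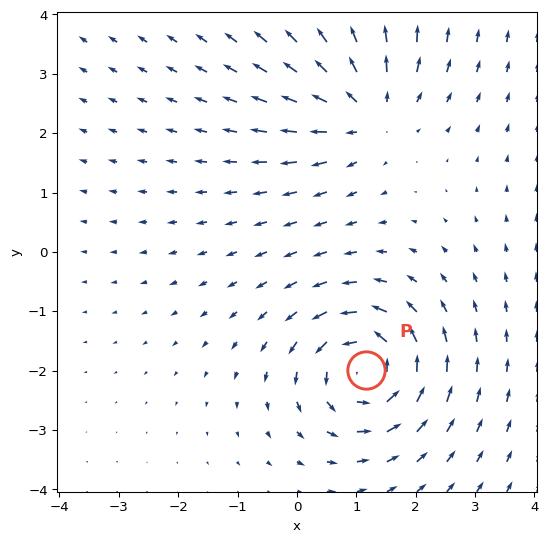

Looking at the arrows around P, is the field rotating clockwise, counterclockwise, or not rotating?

counterclockwise

Near P at (1.2, -2.0) the arrows circulate counterclockwise. The curl (z-component) there is about +6; positive curl means counterclockwise rotation.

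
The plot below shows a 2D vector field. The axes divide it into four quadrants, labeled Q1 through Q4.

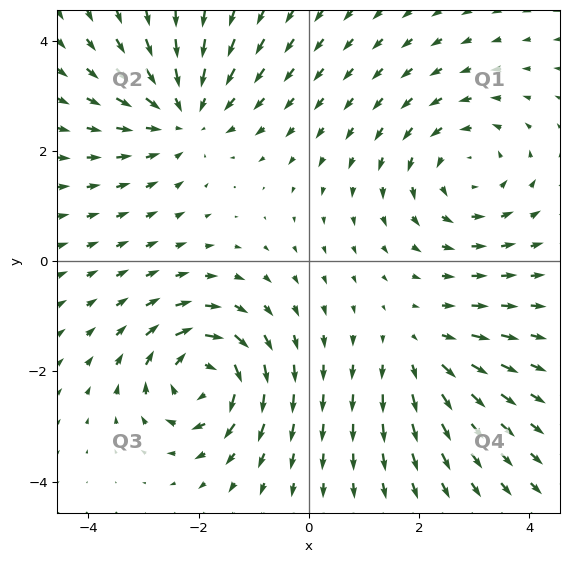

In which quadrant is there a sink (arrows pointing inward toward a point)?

Q2

The sink sits at approximately (-2.3, 2.7), which lies in quadrant Q2. The divergence there is about -4, negative as expected for a sink.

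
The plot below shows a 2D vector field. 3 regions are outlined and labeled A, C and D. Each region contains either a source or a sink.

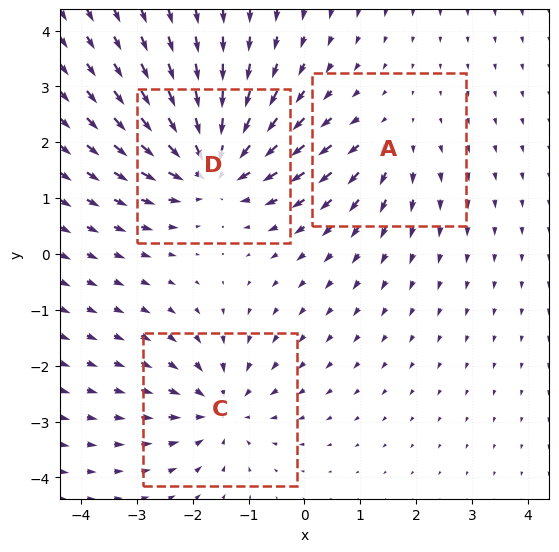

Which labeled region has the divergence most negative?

Divergence at each region's feature centre — A: about +2, C: about -4, D: about -5. Region D is most negative.

D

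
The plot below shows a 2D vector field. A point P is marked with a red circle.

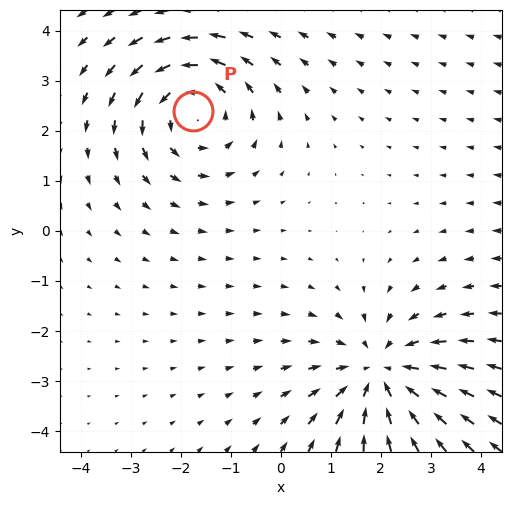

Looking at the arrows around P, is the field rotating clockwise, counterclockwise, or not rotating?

Near P at (-1.8, 2.4) the arrows circulate counterclockwise. The curl (z-component) there is about +4; positive curl means counterclockwise rotation.

counterclockwise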